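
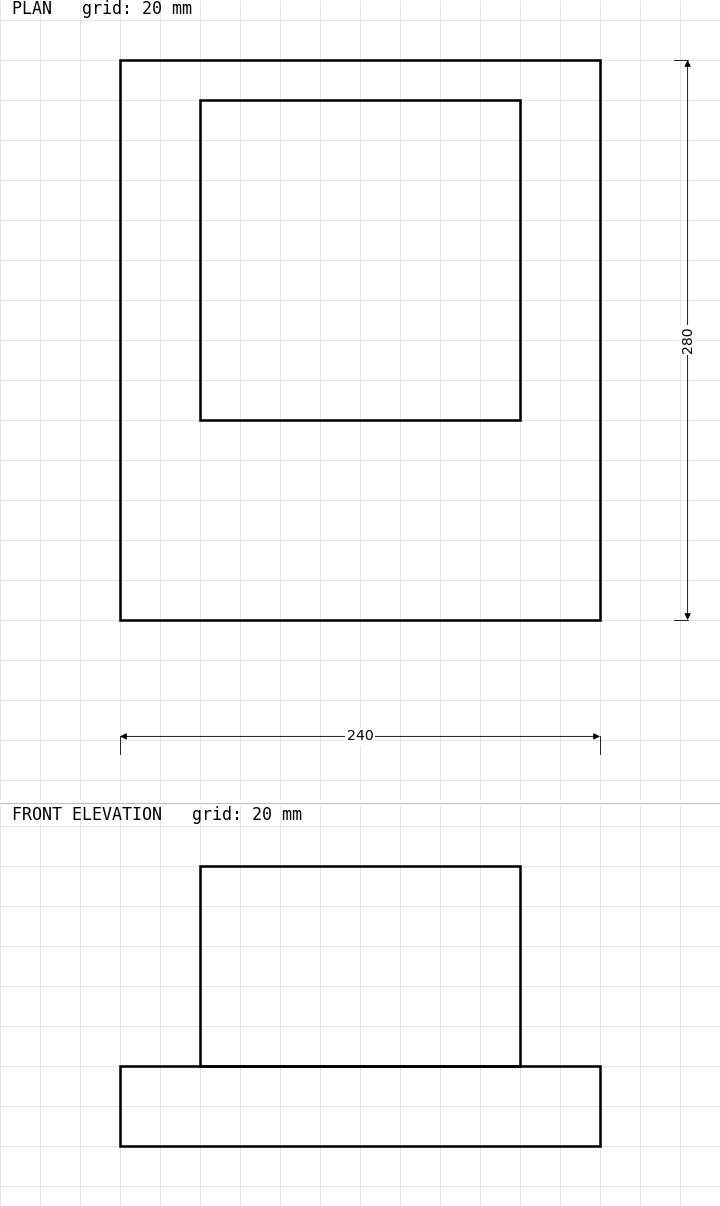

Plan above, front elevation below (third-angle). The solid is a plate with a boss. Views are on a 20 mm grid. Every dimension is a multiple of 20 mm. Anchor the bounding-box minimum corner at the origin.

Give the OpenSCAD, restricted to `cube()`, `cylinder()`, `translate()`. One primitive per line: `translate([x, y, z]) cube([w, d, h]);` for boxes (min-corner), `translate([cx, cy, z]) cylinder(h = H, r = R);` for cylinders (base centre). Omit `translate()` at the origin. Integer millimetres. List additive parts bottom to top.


cube([240, 280, 40]);
translate([40, 100, 40]) cube([160, 160, 100]);


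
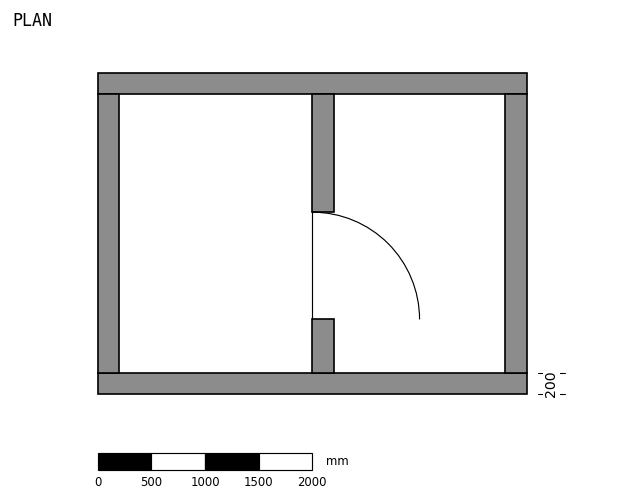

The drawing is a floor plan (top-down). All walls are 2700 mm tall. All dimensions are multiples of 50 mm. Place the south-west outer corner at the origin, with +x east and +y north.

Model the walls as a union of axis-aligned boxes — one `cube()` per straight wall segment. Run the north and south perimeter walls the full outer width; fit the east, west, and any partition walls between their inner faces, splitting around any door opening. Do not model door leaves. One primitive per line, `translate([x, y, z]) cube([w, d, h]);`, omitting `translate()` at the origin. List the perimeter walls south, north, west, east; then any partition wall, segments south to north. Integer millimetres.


cube([4000, 200, 2700]);
translate([0, 2800, 0]) cube([4000, 200, 2700]);
translate([0, 200, 0]) cube([200, 2600, 2700]);
translate([3800, 200, 0]) cube([200, 2600, 2700]);
translate([2000, 200, 0]) cube([200, 500, 2700]);
translate([2000, 1700, 0]) cube([200, 1100, 2700]);


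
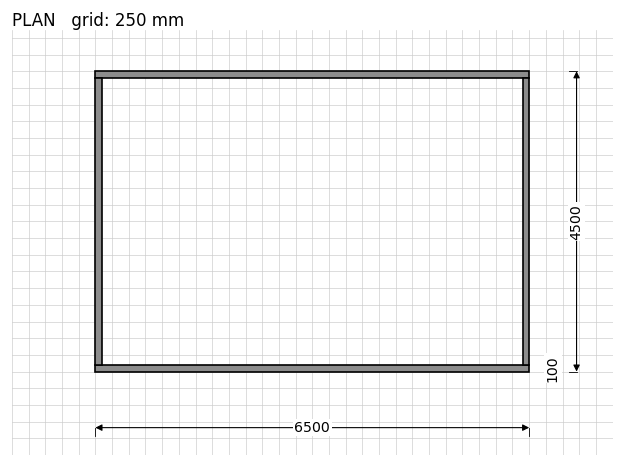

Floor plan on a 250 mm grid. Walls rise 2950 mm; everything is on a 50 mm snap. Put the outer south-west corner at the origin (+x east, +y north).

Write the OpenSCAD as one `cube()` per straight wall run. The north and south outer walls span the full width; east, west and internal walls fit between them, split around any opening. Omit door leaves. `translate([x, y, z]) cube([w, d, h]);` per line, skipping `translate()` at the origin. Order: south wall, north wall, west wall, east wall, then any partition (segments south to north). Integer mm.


cube([6500, 100, 2950]);
translate([0, 4400, 0]) cube([6500, 100, 2950]);
translate([0, 100, 0]) cube([100, 4300, 2950]);
translate([6400, 100, 0]) cube([100, 4300, 2950]);


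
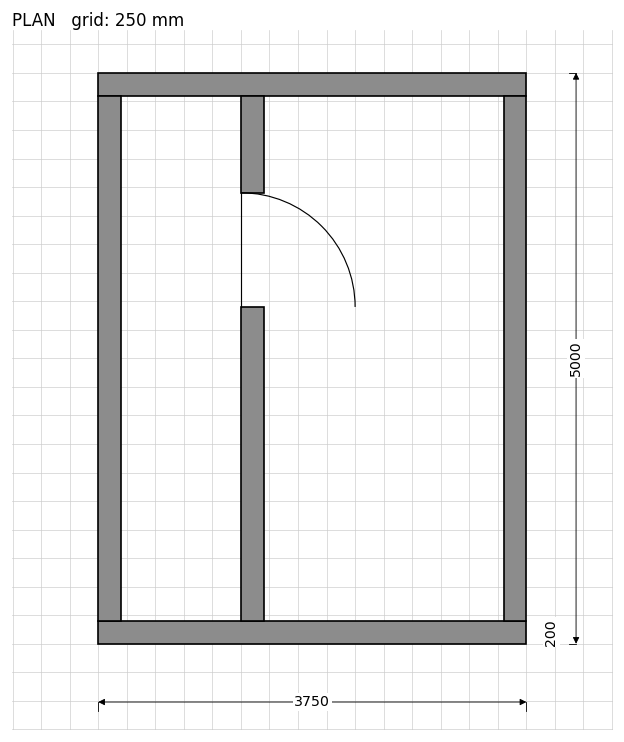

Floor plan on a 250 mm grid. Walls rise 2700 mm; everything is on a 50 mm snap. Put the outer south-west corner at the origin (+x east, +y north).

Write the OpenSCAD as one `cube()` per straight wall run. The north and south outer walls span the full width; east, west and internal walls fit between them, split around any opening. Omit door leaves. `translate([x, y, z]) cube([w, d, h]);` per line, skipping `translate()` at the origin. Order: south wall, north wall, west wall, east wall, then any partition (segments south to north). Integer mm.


cube([3750, 200, 2700]);
translate([0, 4800, 0]) cube([3750, 200, 2700]);
translate([0, 200, 0]) cube([200, 4600, 2700]);
translate([3550, 200, 0]) cube([200, 4600, 2700]);
translate([1250, 200, 0]) cube([200, 2750, 2700]);
translate([1250, 3950, 0]) cube([200, 850, 2700]);


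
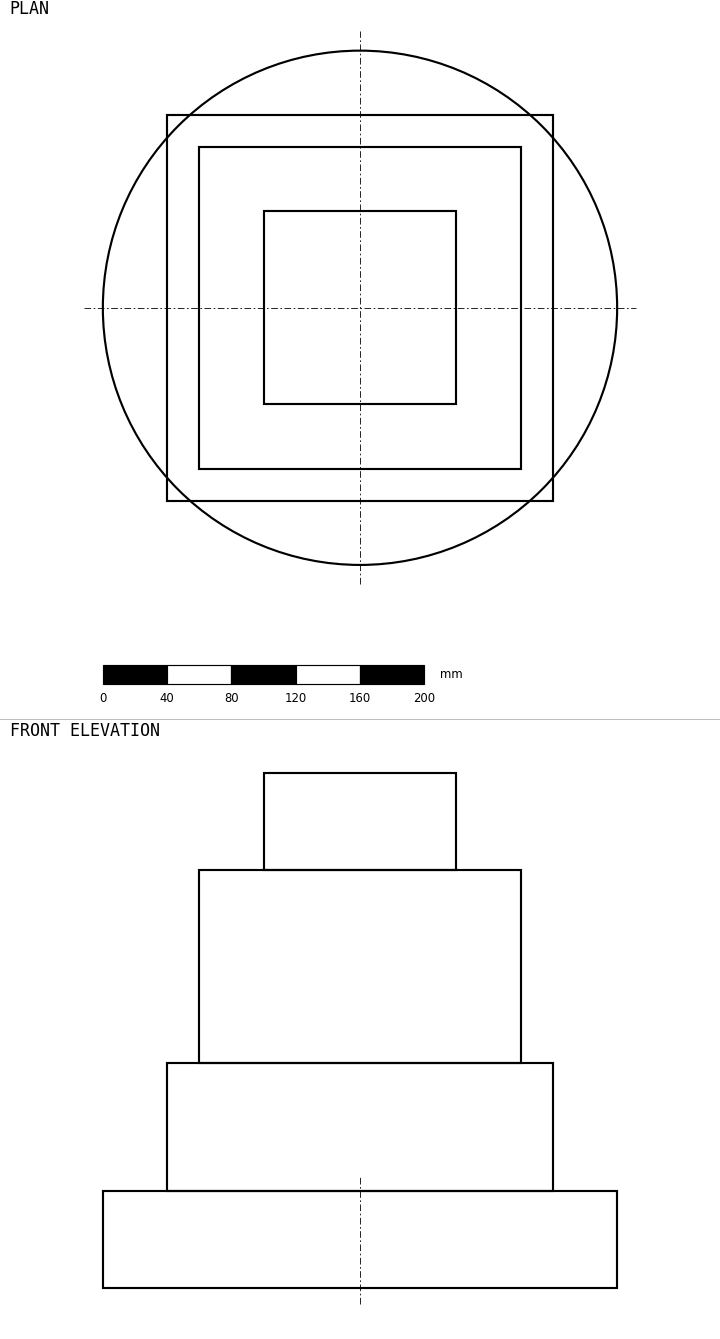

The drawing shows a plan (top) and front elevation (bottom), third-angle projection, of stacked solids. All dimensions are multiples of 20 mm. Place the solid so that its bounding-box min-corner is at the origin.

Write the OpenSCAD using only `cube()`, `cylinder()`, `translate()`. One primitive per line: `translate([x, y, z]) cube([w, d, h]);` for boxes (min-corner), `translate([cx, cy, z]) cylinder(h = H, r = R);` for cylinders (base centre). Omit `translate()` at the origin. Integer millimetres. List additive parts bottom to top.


translate([160, 160, 0]) cylinder(h = 60, r = 160);
translate([40, 40, 60]) cube([240, 240, 80]);
translate([60, 60, 140]) cube([200, 200, 120]);
translate([100, 100, 260]) cube([120, 120, 60]);


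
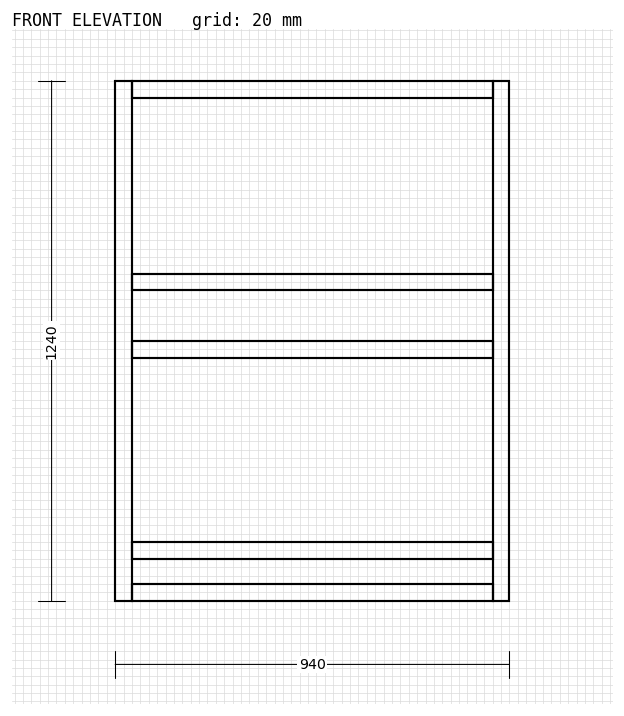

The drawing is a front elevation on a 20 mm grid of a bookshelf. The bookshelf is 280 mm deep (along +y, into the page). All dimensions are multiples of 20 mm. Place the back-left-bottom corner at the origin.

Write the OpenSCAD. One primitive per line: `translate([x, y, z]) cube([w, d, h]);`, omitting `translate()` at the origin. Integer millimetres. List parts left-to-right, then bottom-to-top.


cube([40, 280, 1240]);
translate([40, 0, 0]) cube([860, 280, 40]);
translate([40, 0, 100]) cube([860, 280, 40]);
translate([40, 0, 580]) cube([860, 280, 40]);
translate([40, 0, 740]) cube([860, 280, 40]);
translate([40, 0, 1200]) cube([860, 280, 40]);
translate([900, 0, 0]) cube([40, 280, 1240]);


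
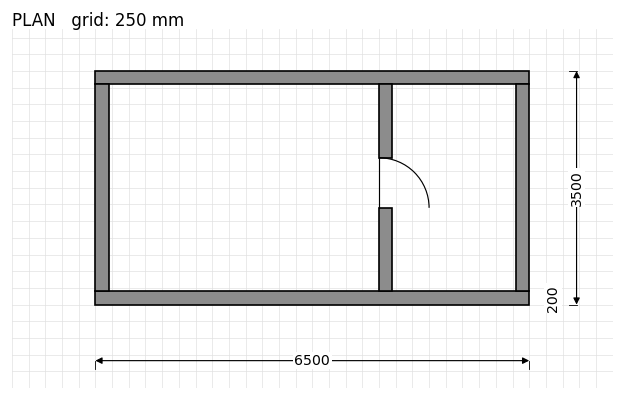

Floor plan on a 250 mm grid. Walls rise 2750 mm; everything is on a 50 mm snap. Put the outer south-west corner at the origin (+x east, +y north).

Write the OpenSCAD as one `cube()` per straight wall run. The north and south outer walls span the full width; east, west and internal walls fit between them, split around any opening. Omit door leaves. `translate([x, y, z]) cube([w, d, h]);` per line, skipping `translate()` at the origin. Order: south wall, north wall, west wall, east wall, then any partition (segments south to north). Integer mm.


cube([6500, 200, 2750]);
translate([0, 3300, 0]) cube([6500, 200, 2750]);
translate([0, 200, 0]) cube([200, 3100, 2750]);
translate([6300, 200, 0]) cube([200, 3100, 2750]);
translate([4250, 200, 0]) cube([200, 1250, 2750]);
translate([4250, 2200, 0]) cube([200, 1100, 2750]);


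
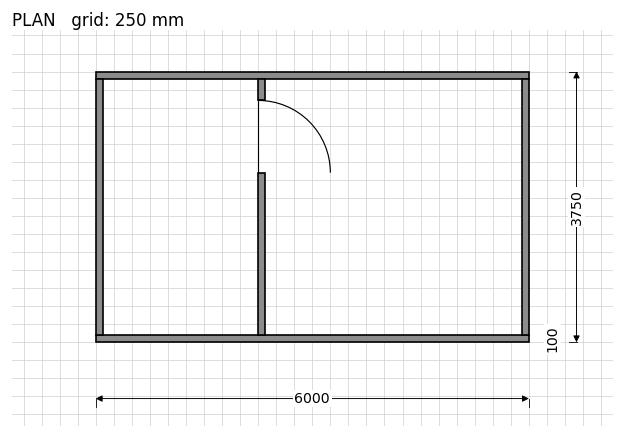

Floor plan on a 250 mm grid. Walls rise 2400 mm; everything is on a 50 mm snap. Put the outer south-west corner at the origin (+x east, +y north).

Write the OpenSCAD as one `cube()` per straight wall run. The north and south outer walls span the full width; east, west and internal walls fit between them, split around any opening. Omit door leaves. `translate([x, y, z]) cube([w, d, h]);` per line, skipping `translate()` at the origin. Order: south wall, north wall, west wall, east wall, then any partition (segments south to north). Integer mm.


cube([6000, 100, 2400]);
translate([0, 3650, 0]) cube([6000, 100, 2400]);
translate([0, 100, 0]) cube([100, 3550, 2400]);
translate([5900, 100, 0]) cube([100, 3550, 2400]);
translate([2250, 100, 0]) cube([100, 2250, 2400]);
translate([2250, 3350, 0]) cube([100, 300, 2400]);


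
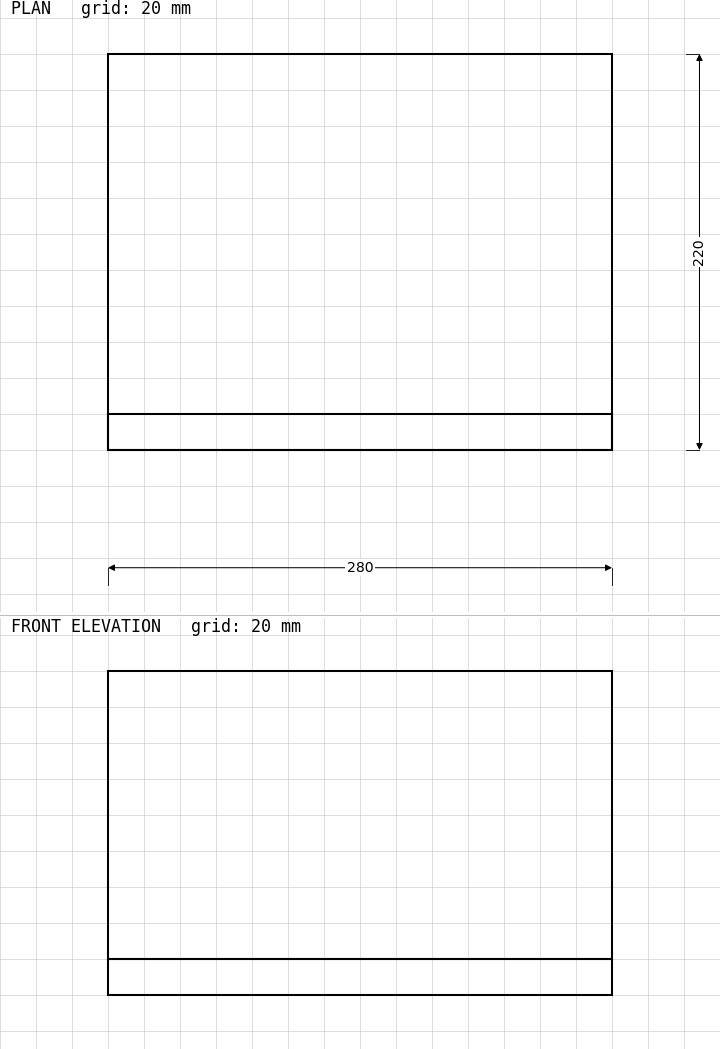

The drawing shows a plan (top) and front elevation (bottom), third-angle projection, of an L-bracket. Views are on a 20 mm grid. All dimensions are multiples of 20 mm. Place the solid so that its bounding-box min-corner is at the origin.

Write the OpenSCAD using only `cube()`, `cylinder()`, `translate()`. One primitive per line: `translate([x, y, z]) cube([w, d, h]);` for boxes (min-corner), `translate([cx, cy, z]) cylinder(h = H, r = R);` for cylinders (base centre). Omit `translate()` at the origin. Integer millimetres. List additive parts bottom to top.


cube([280, 220, 20]);
translate([0, 0, 20]) cube([280, 20, 160]);


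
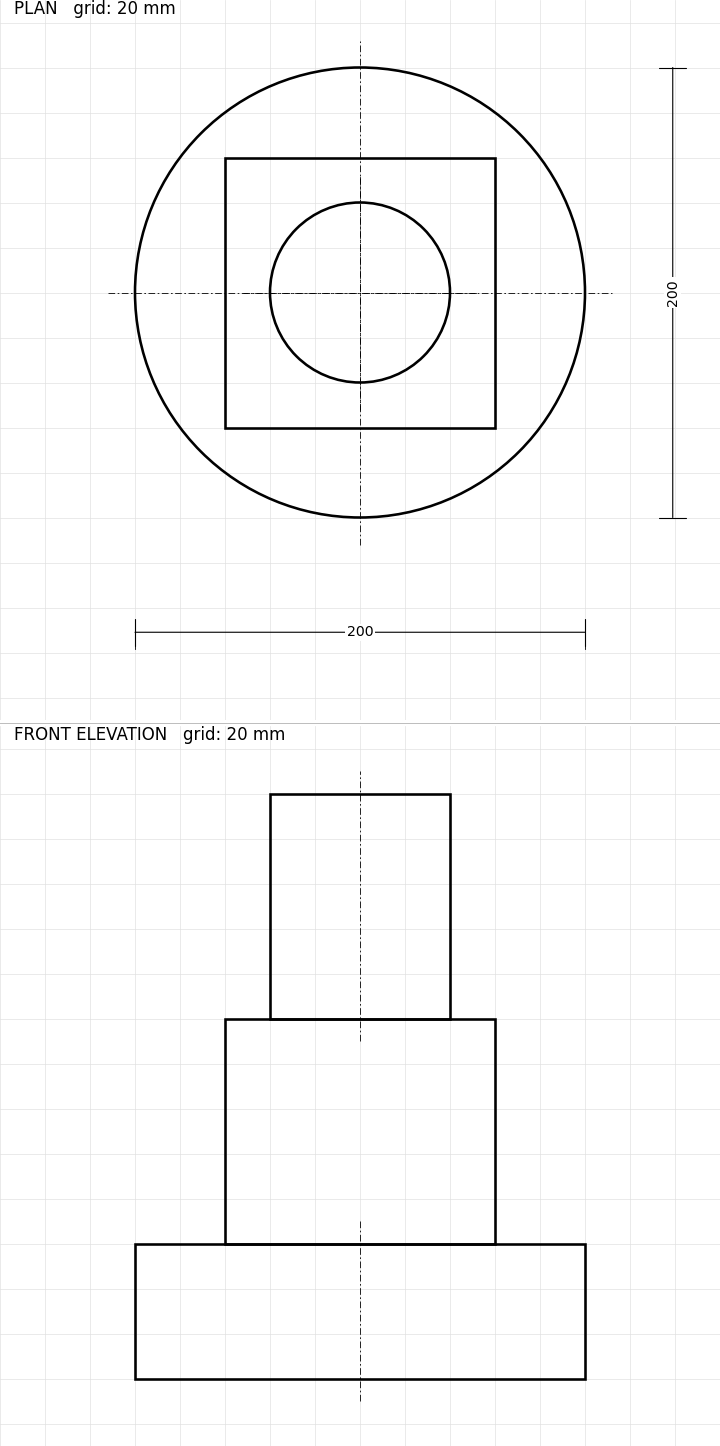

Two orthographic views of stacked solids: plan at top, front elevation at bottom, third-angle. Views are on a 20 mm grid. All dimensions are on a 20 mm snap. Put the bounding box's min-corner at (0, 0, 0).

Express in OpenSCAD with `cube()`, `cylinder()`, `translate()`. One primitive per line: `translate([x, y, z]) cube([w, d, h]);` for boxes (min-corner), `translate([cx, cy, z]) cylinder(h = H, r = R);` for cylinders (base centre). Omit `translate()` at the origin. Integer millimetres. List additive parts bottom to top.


translate([100, 100, 0]) cylinder(h = 60, r = 100);
translate([40, 40, 60]) cube([120, 120, 100]);
translate([100, 100, 160]) cylinder(h = 100, r = 40);


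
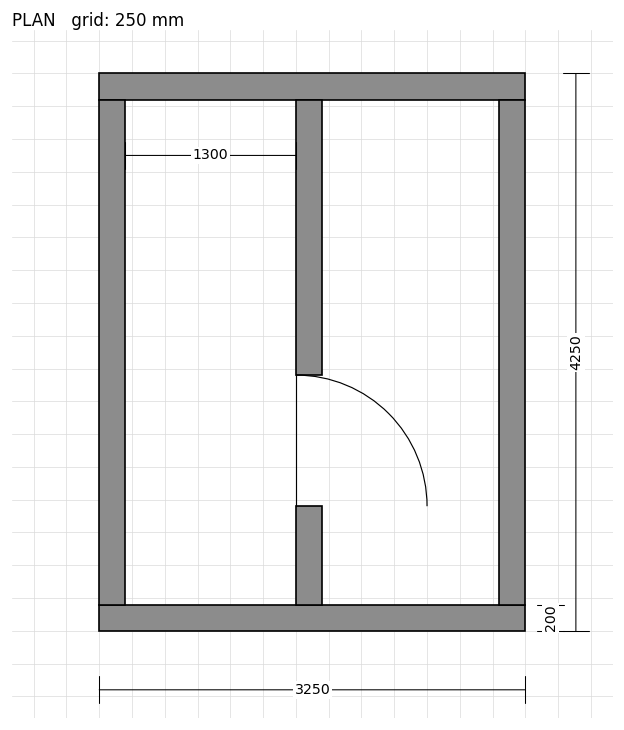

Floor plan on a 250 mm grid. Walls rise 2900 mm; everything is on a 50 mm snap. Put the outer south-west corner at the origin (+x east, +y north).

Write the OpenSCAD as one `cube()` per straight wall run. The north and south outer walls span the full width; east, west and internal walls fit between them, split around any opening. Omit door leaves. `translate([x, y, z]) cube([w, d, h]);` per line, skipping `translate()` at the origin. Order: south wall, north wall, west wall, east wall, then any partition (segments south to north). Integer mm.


cube([3250, 200, 2900]);
translate([0, 4050, 0]) cube([3250, 200, 2900]);
translate([0, 200, 0]) cube([200, 3850, 2900]);
translate([3050, 200, 0]) cube([200, 3850, 2900]);
translate([1500, 200, 0]) cube([200, 750, 2900]);
translate([1500, 1950, 0]) cube([200, 2100, 2900]);


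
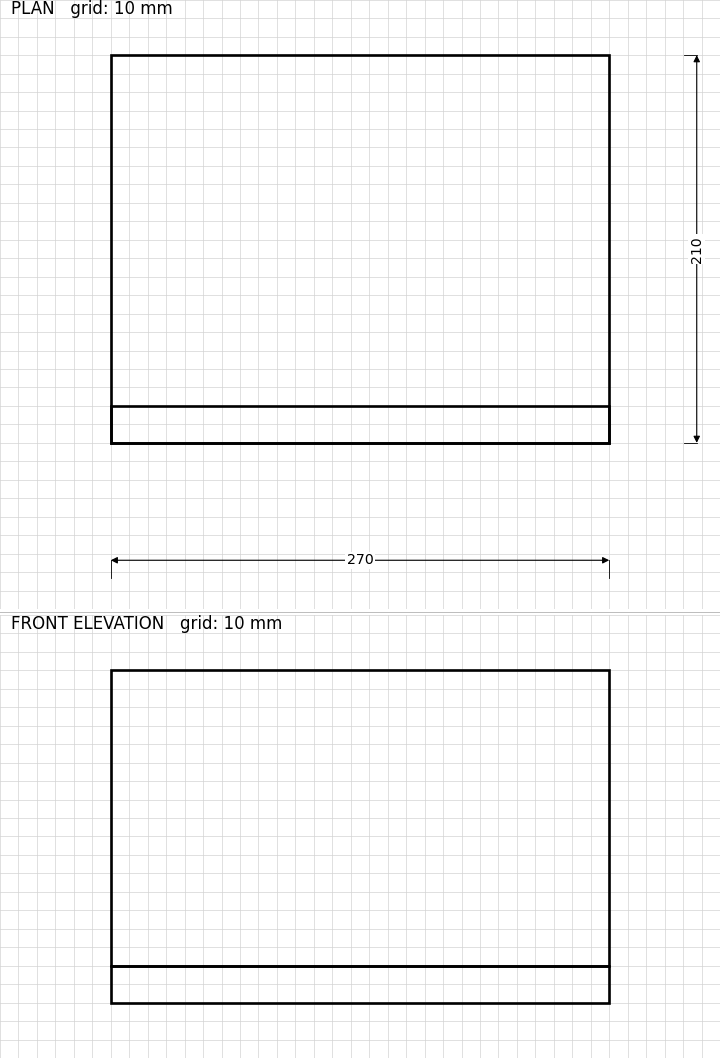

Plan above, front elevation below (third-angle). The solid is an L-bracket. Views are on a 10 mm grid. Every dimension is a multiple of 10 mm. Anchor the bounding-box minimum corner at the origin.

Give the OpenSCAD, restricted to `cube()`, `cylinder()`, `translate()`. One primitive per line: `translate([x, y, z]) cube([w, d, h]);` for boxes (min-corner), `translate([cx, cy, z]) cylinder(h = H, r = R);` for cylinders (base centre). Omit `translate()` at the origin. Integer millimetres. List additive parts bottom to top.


cube([270, 210, 20]);
translate([0, 0, 20]) cube([270, 20, 160]);


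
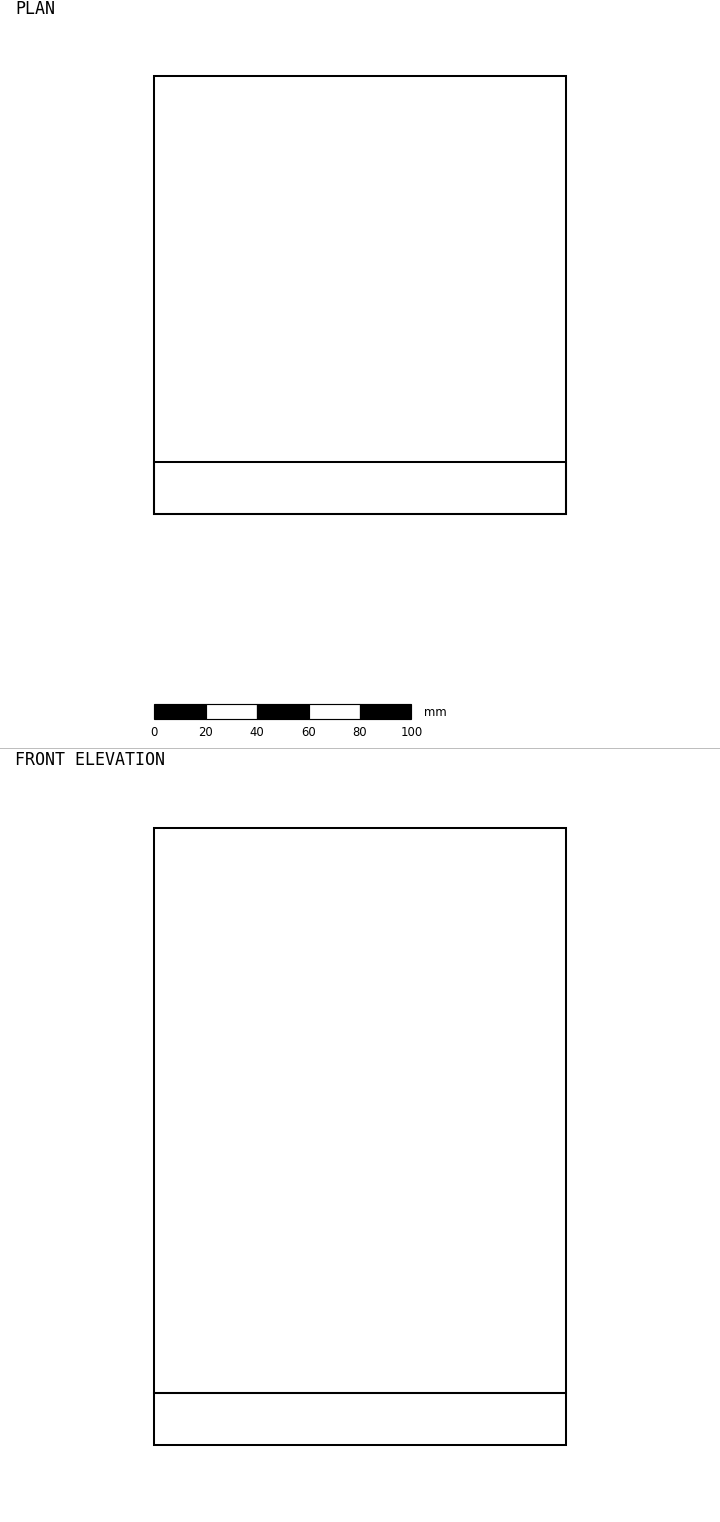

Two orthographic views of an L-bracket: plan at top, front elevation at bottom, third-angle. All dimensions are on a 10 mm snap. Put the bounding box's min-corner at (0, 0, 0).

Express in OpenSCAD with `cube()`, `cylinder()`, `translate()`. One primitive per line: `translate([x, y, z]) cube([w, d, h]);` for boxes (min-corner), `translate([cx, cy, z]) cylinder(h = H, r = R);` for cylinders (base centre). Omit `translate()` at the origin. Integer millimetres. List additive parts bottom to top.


cube([160, 170, 20]);
translate([0, 0, 20]) cube([160, 20, 220]);


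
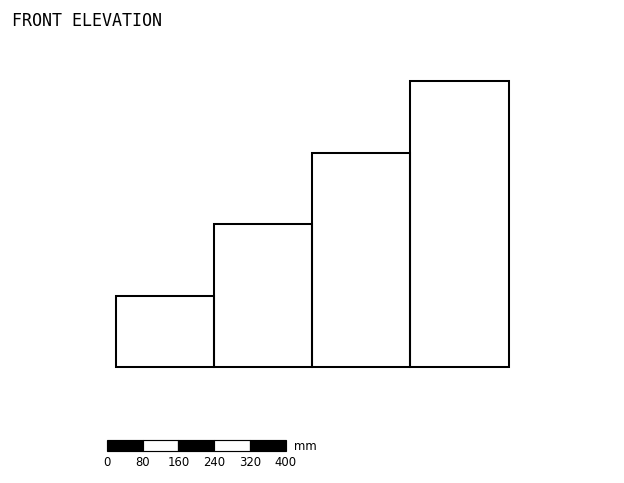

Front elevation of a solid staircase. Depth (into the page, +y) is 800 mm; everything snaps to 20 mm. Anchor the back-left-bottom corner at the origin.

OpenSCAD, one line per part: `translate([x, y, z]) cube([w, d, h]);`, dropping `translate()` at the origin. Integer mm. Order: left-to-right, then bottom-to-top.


cube([220, 800, 160]);
translate([220, 0, 0]) cube([220, 800, 320]);
translate([440, 0, 0]) cube([220, 800, 480]);
translate([660, 0, 0]) cube([220, 800, 640]);


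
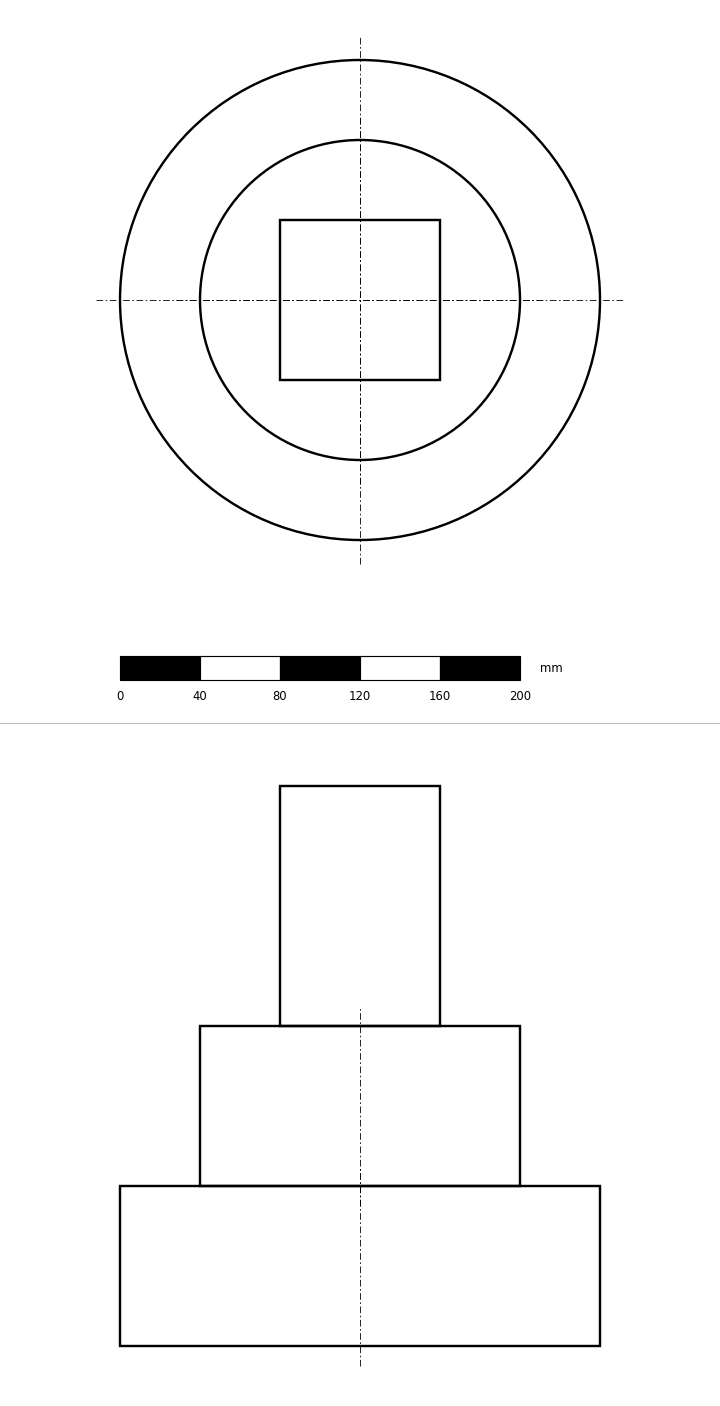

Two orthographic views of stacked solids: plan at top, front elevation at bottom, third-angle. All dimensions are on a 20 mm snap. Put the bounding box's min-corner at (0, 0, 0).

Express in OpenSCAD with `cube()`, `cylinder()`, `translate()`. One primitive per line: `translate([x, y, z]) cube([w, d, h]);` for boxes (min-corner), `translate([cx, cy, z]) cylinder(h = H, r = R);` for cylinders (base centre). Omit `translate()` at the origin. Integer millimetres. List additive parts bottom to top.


translate([120, 120, 0]) cylinder(h = 80, r = 120);
translate([120, 120, 80]) cylinder(h = 80, r = 80);
translate([80, 80, 160]) cube([80, 80, 120]);


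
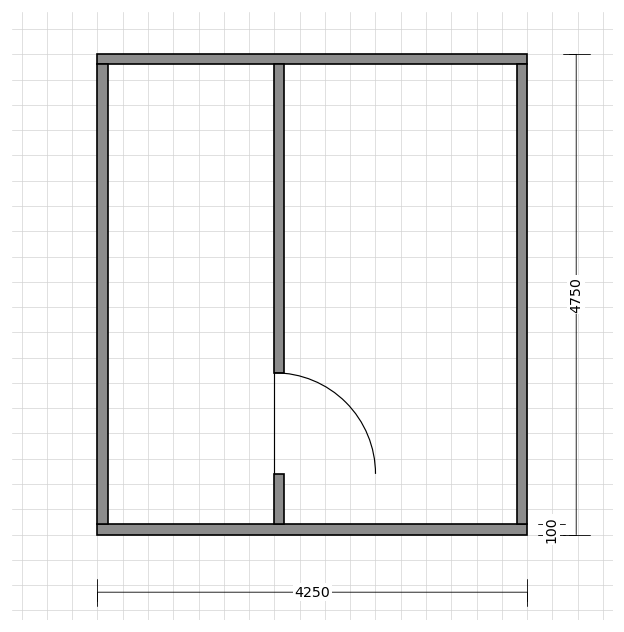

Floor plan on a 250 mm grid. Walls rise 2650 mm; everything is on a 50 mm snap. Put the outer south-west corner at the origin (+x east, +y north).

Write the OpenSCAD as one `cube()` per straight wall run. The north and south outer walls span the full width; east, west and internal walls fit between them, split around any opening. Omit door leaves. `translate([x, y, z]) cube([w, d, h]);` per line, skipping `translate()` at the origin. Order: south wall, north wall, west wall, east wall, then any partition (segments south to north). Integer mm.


cube([4250, 100, 2650]);
translate([0, 4650, 0]) cube([4250, 100, 2650]);
translate([0, 100, 0]) cube([100, 4550, 2650]);
translate([4150, 100, 0]) cube([100, 4550, 2650]);
translate([1750, 100, 0]) cube([100, 500, 2650]);
translate([1750, 1600, 0]) cube([100, 3050, 2650]);


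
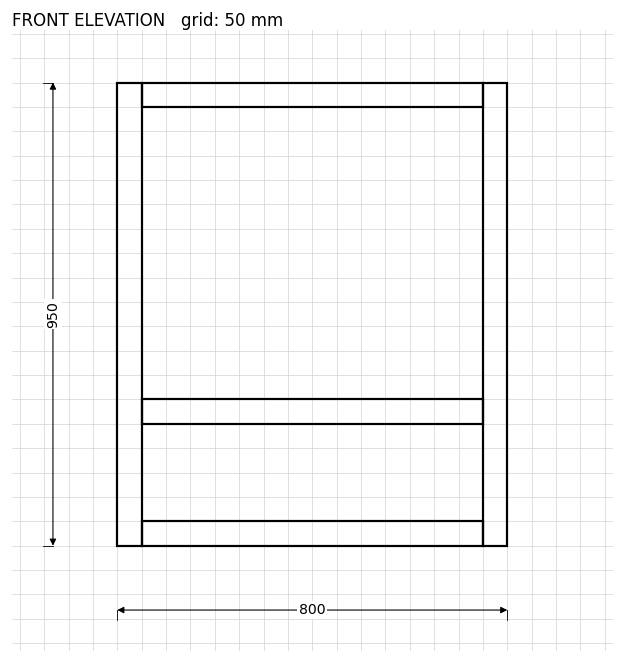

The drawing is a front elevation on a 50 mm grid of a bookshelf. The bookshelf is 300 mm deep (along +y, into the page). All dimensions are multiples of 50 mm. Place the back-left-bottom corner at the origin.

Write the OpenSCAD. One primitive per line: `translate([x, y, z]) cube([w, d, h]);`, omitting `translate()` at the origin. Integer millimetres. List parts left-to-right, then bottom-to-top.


cube([50, 300, 950]);
translate([50, 0, 0]) cube([700, 300, 50]);
translate([50, 0, 250]) cube([700, 300, 50]);
translate([50, 0, 900]) cube([700, 300, 50]);
translate([750, 0, 0]) cube([50, 300, 950]);


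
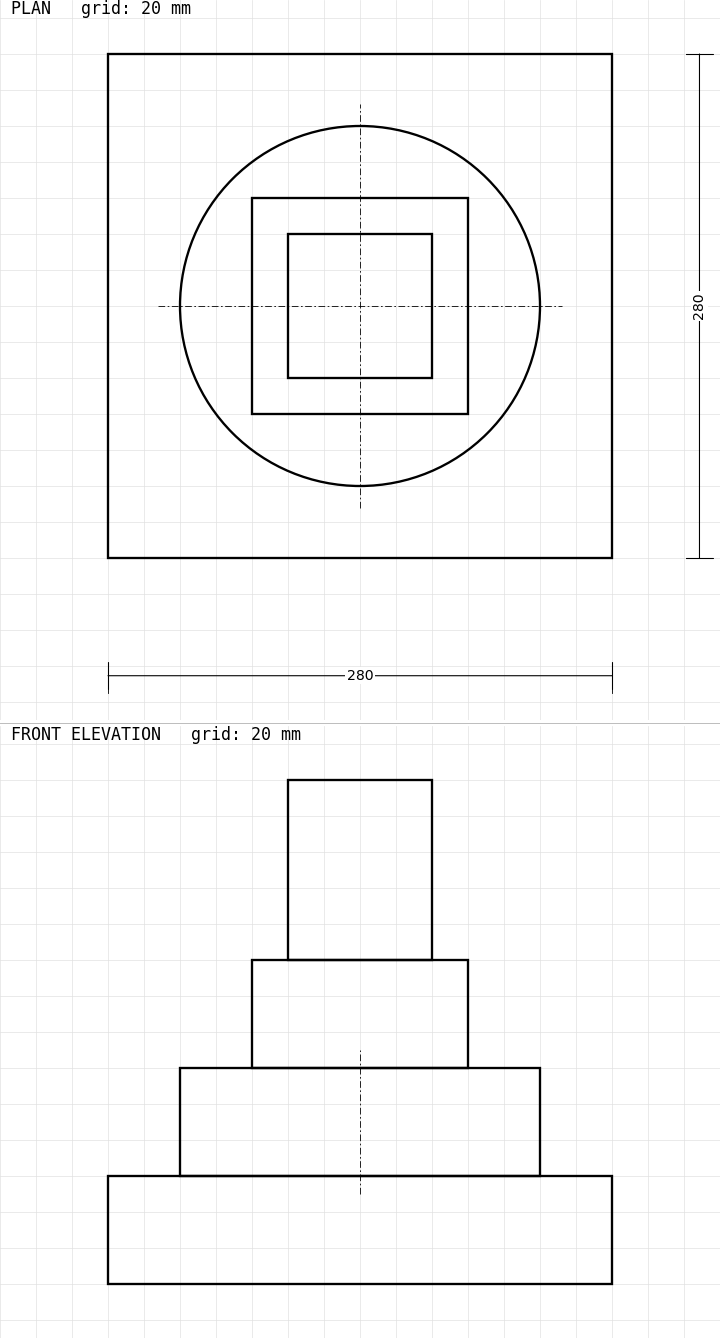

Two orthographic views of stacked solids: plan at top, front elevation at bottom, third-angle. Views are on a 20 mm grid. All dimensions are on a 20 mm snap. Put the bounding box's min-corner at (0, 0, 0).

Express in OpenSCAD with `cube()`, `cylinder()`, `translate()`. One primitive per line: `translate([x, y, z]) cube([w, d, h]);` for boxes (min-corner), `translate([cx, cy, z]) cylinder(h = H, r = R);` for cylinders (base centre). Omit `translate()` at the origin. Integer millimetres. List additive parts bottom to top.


cube([280, 280, 60]);
translate([140, 140, 60]) cylinder(h = 60, r = 100);
translate([80, 80, 120]) cube([120, 120, 60]);
translate([100, 100, 180]) cube([80, 80, 100]);


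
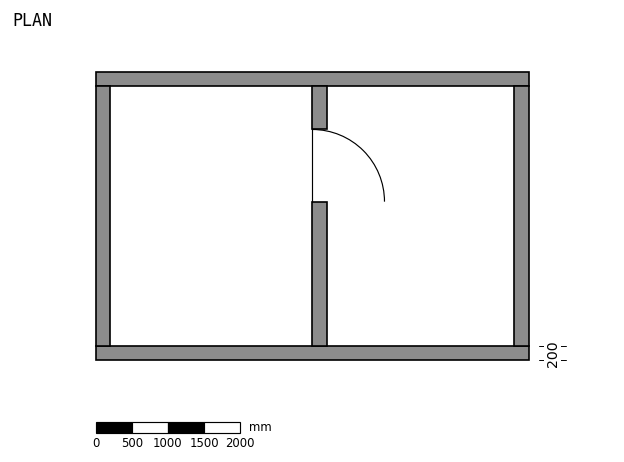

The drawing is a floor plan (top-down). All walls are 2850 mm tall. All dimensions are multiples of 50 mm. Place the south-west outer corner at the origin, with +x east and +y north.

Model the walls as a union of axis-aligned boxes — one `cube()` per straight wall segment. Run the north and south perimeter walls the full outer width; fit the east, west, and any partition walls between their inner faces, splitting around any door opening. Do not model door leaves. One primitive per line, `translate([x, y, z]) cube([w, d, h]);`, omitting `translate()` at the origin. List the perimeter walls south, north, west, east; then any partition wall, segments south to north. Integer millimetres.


cube([6000, 200, 2850]);
translate([0, 3800, 0]) cube([6000, 200, 2850]);
translate([0, 200, 0]) cube([200, 3600, 2850]);
translate([5800, 200, 0]) cube([200, 3600, 2850]);
translate([3000, 200, 0]) cube([200, 2000, 2850]);
translate([3000, 3200, 0]) cube([200, 600, 2850]);


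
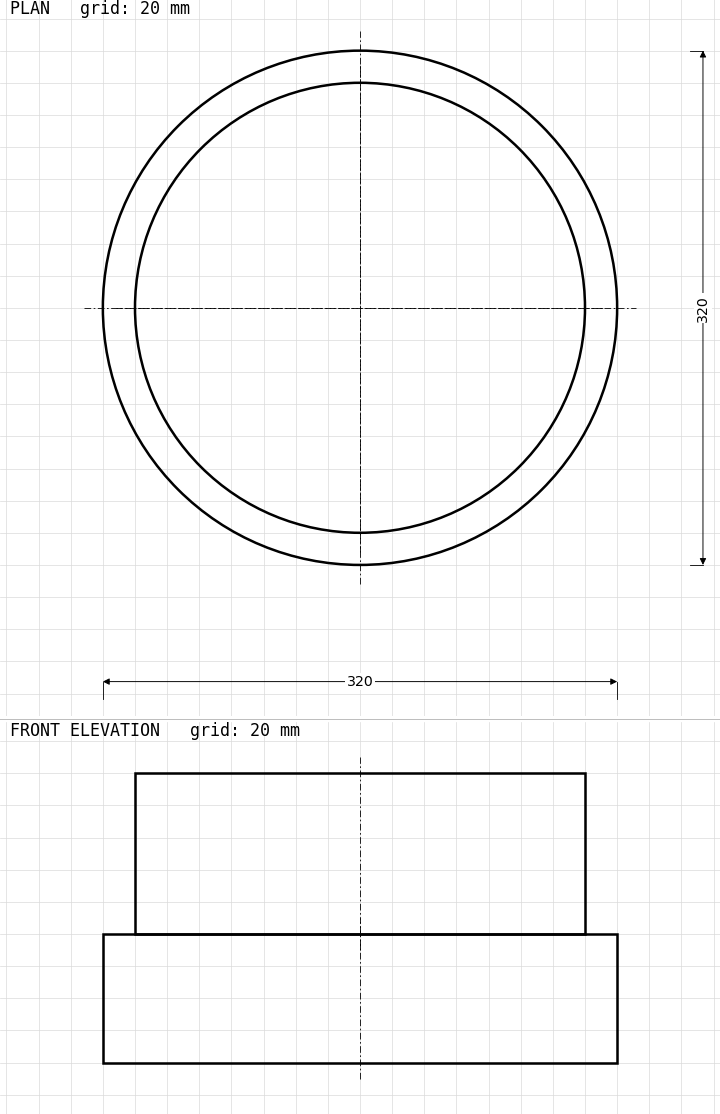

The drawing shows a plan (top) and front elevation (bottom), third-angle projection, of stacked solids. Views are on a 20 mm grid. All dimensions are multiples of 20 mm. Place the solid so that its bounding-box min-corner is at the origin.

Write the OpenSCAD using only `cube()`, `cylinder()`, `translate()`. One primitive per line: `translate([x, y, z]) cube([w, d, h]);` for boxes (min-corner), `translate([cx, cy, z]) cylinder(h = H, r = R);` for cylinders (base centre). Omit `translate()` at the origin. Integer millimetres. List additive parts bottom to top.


translate([160, 160, 0]) cylinder(h = 80, r = 160);
translate([160, 160, 80]) cylinder(h = 100, r = 140);


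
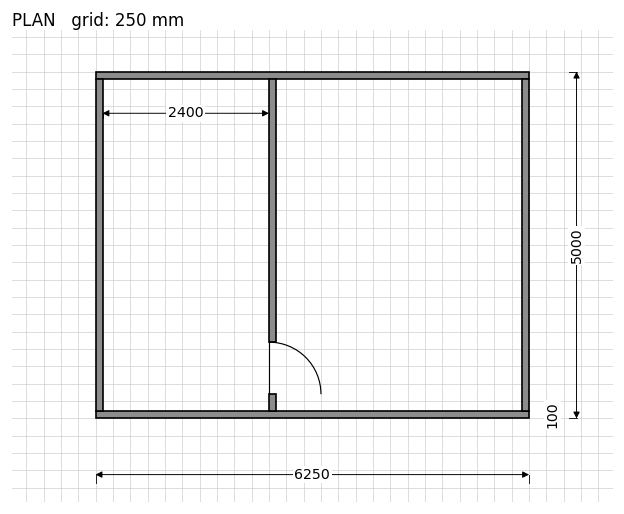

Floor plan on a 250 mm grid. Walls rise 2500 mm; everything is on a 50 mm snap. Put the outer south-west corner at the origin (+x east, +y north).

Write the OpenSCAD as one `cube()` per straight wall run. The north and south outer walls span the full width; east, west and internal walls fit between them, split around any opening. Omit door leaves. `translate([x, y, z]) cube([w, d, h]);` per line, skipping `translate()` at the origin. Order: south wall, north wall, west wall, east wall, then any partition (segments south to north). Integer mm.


cube([6250, 100, 2500]);
translate([0, 4900, 0]) cube([6250, 100, 2500]);
translate([0, 100, 0]) cube([100, 4800, 2500]);
translate([6150, 100, 0]) cube([100, 4800, 2500]);
translate([2500, 100, 0]) cube([100, 250, 2500]);
translate([2500, 1100, 0]) cube([100, 3800, 2500]);


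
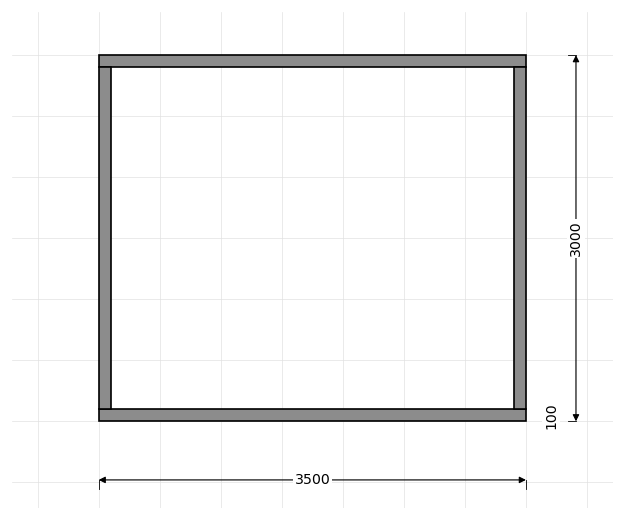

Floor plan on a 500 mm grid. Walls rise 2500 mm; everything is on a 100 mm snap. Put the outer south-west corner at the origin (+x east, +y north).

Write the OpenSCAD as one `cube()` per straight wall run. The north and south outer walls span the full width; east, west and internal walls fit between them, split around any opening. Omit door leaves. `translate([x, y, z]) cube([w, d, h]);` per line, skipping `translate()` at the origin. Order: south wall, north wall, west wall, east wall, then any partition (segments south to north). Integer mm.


cube([3500, 100, 2500]);
translate([0, 2900, 0]) cube([3500, 100, 2500]);
translate([0, 100, 0]) cube([100, 2800, 2500]);
translate([3400, 100, 0]) cube([100, 2800, 2500]);


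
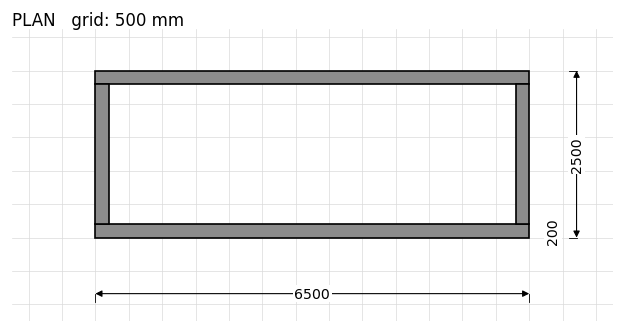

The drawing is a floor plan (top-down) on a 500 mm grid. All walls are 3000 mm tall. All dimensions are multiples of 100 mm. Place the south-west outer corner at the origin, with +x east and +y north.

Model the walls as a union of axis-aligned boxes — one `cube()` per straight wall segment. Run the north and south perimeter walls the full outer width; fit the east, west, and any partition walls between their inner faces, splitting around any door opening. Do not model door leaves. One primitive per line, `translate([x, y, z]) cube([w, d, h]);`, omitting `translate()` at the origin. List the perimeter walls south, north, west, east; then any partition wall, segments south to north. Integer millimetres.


cube([6500, 200, 3000]);
translate([0, 2300, 0]) cube([6500, 200, 3000]);
translate([0, 200, 0]) cube([200, 2100, 3000]);
translate([6300, 200, 0]) cube([200, 2100, 3000]);


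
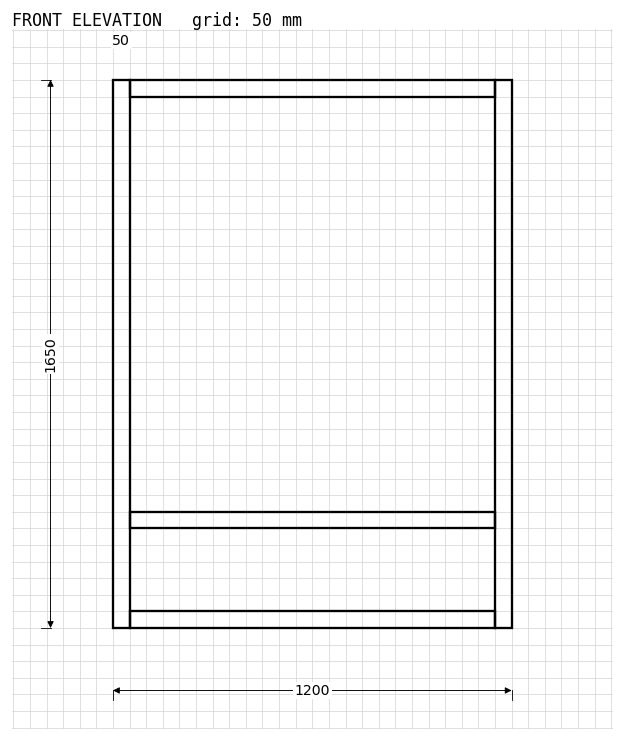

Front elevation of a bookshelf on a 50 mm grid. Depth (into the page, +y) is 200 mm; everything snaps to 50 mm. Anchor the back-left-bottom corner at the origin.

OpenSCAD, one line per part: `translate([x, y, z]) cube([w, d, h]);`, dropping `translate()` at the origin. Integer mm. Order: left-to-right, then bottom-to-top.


cube([50, 200, 1650]);
translate([50, 0, 0]) cube([1100, 200, 50]);
translate([50, 0, 300]) cube([1100, 200, 50]);
translate([50, 0, 1600]) cube([1100, 200, 50]);
translate([1150, 0, 0]) cube([50, 200, 1650]);


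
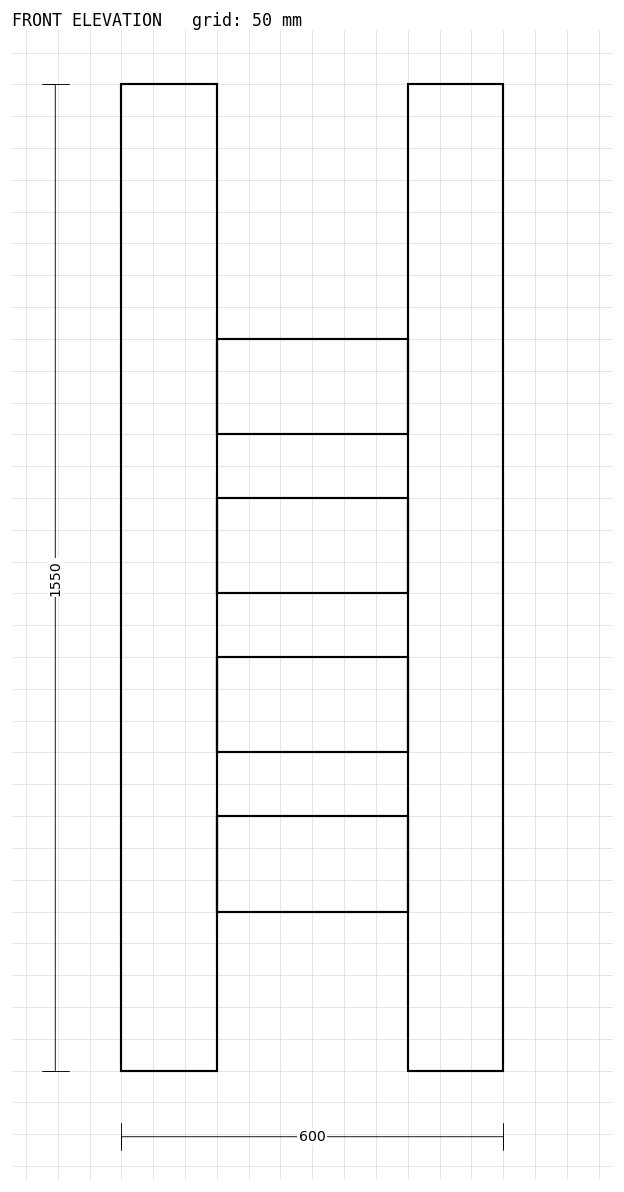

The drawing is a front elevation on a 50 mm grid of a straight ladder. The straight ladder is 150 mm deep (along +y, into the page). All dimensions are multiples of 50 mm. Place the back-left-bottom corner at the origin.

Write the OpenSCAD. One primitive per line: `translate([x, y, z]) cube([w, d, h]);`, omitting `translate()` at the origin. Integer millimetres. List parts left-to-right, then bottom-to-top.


cube([150, 150, 1550]);
translate([150, 0, 250]) cube([300, 150, 150]);
translate([150, 0, 500]) cube([300, 150, 150]);
translate([150, 0, 750]) cube([300, 150, 150]);
translate([150, 0, 1000]) cube([300, 150, 150]);
translate([450, 0, 0]) cube([150, 150, 1550]);


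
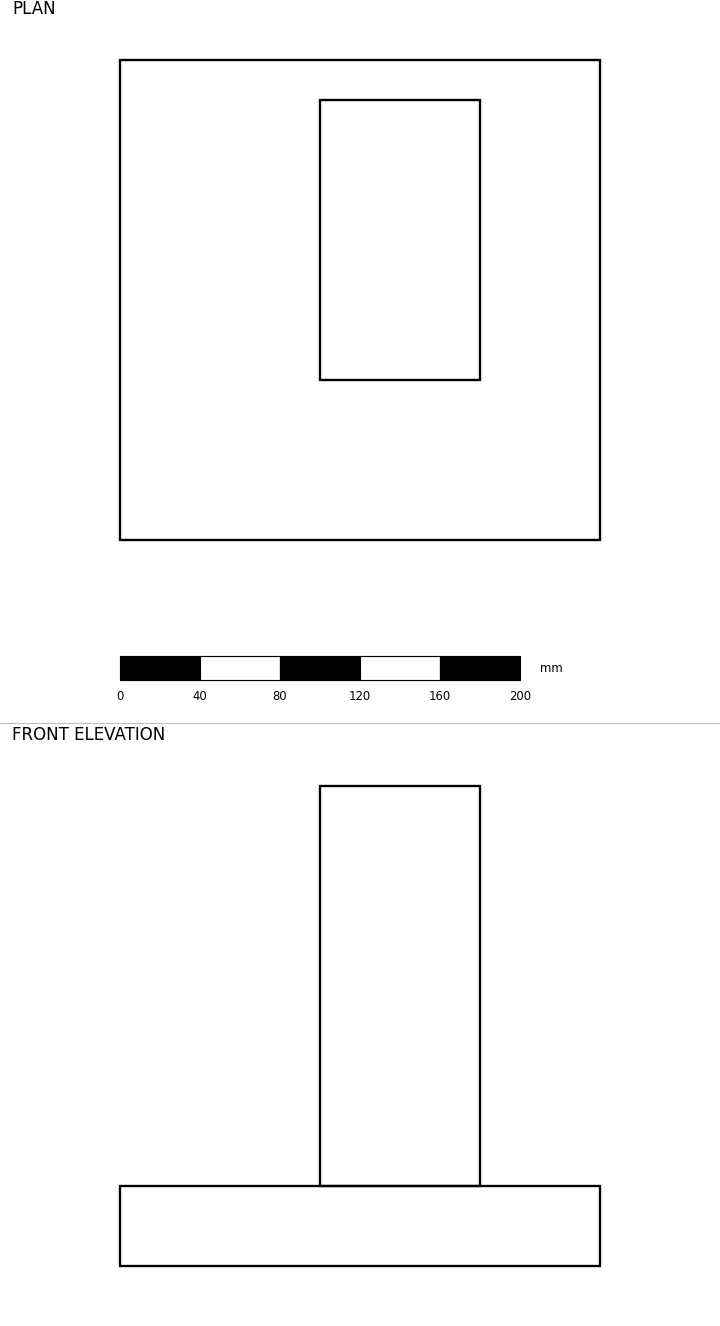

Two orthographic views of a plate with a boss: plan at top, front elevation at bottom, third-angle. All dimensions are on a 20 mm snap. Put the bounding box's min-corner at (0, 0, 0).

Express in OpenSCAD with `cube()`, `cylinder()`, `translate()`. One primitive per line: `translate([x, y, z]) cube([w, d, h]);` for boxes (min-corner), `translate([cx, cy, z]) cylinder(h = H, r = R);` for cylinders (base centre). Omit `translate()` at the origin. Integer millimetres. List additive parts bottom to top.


cube([240, 240, 40]);
translate([100, 80, 40]) cube([80, 140, 200]);


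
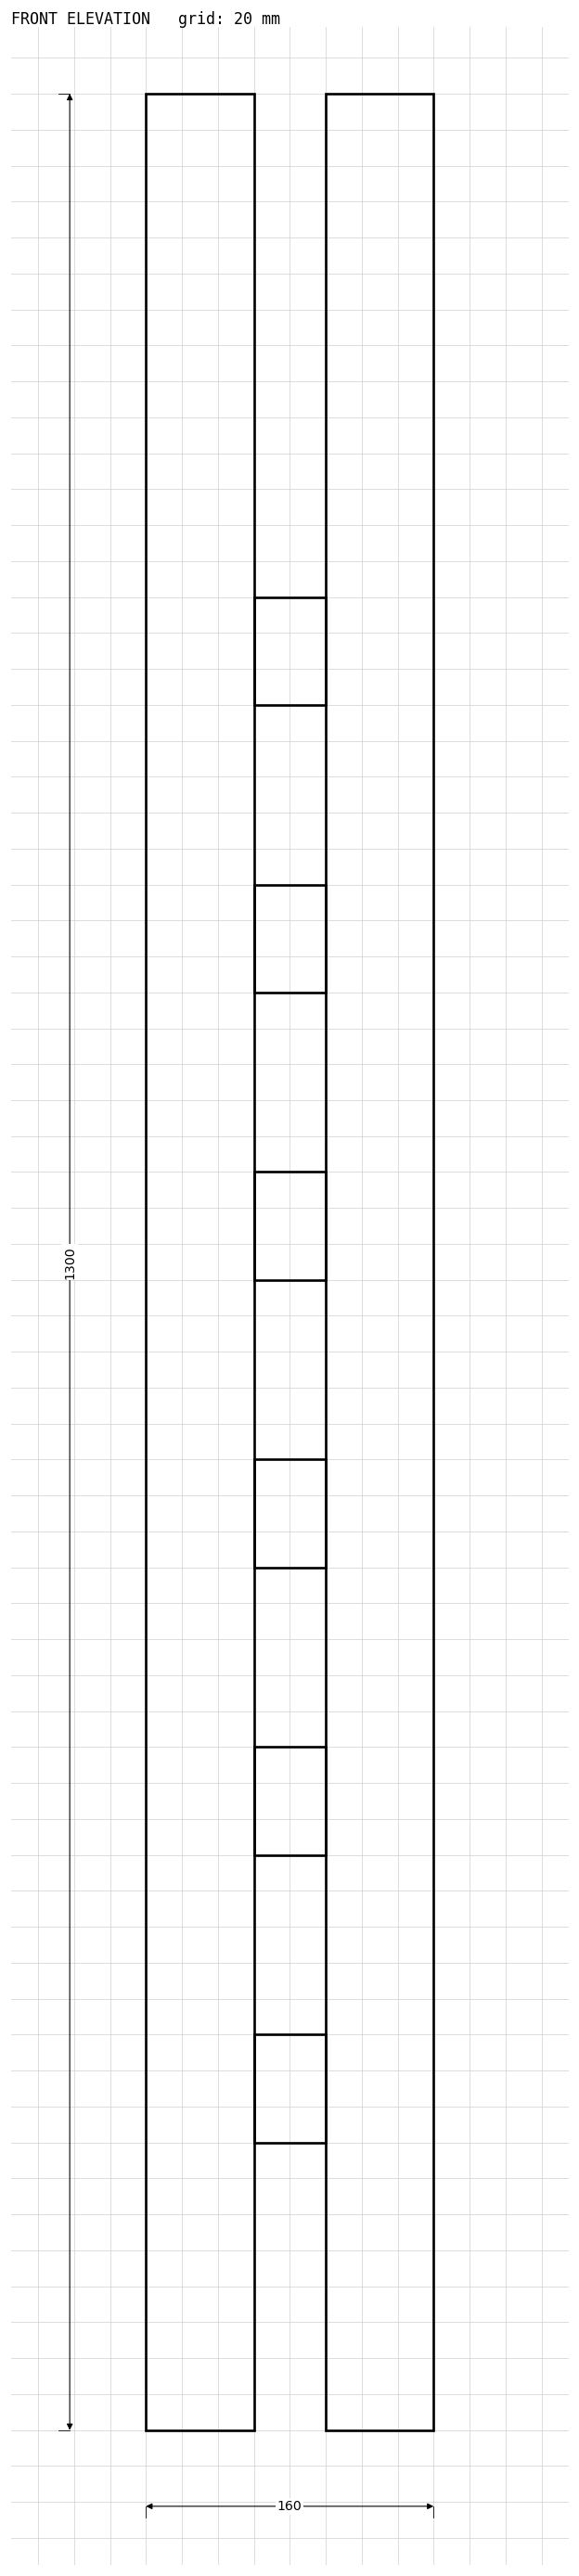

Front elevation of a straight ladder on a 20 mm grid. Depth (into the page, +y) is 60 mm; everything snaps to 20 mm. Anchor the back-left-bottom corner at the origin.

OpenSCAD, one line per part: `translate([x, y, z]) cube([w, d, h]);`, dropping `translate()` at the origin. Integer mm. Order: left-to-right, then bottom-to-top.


cube([60, 60, 1300]);
translate([60, 0, 160]) cube([40, 60, 60]);
translate([60, 0, 320]) cube([40, 60, 60]);
translate([60, 0, 480]) cube([40, 60, 60]);
translate([60, 0, 640]) cube([40, 60, 60]);
translate([60, 0, 800]) cube([40, 60, 60]);
translate([60, 0, 960]) cube([40, 60, 60]);
translate([100, 0, 0]) cube([60, 60, 1300]);


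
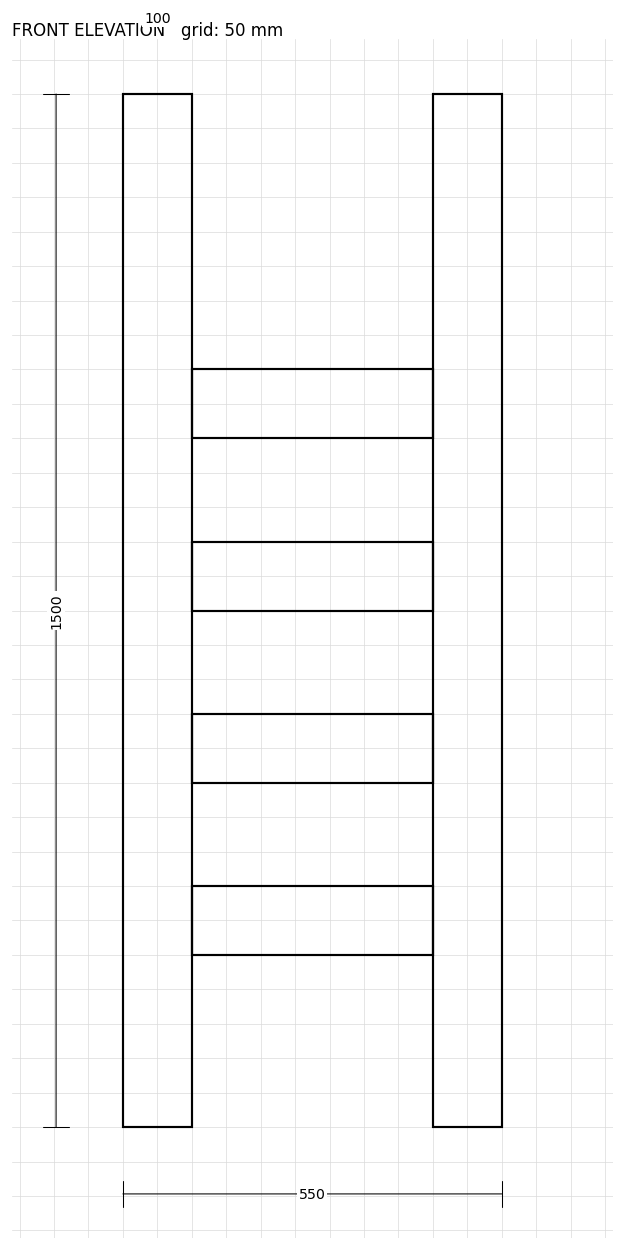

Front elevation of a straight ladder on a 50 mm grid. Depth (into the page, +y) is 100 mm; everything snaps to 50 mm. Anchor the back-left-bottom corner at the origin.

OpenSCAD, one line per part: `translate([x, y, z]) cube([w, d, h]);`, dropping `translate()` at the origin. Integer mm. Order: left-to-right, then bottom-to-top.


cube([100, 100, 1500]);
translate([100, 0, 250]) cube([350, 100, 100]);
translate([100, 0, 500]) cube([350, 100, 100]);
translate([100, 0, 750]) cube([350, 100, 100]);
translate([100, 0, 1000]) cube([350, 100, 100]);
translate([450, 0, 0]) cube([100, 100, 1500]);


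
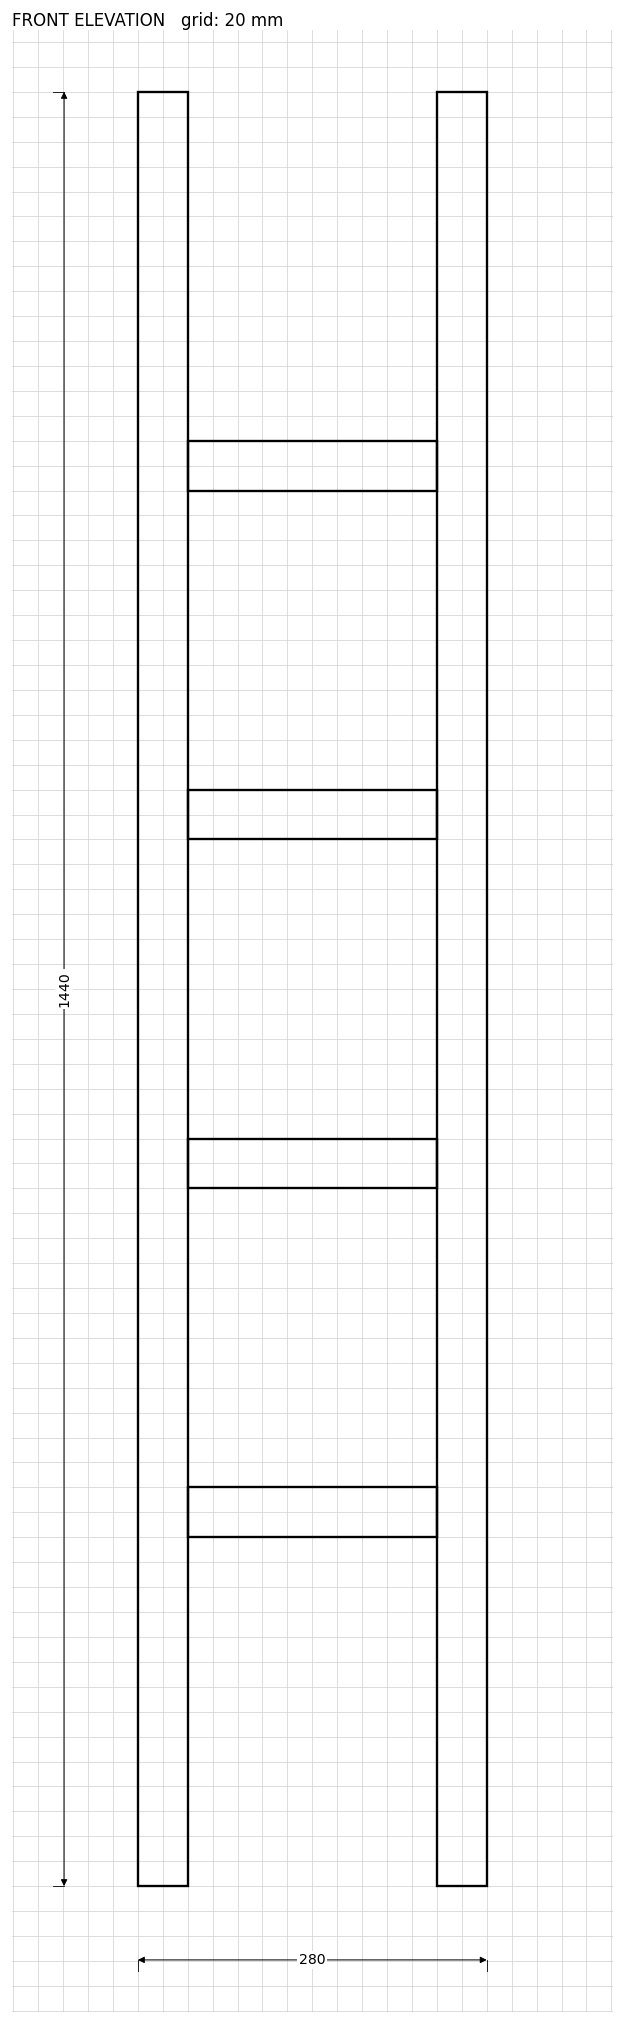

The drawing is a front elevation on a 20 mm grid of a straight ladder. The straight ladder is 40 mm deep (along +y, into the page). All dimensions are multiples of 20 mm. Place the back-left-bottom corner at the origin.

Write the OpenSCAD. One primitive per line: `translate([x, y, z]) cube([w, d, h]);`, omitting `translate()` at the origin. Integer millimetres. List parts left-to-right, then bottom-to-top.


cube([40, 40, 1440]);
translate([40, 0, 280]) cube([200, 40, 40]);
translate([40, 0, 560]) cube([200, 40, 40]);
translate([40, 0, 840]) cube([200, 40, 40]);
translate([40, 0, 1120]) cube([200, 40, 40]);
translate([240, 0, 0]) cube([40, 40, 1440]);


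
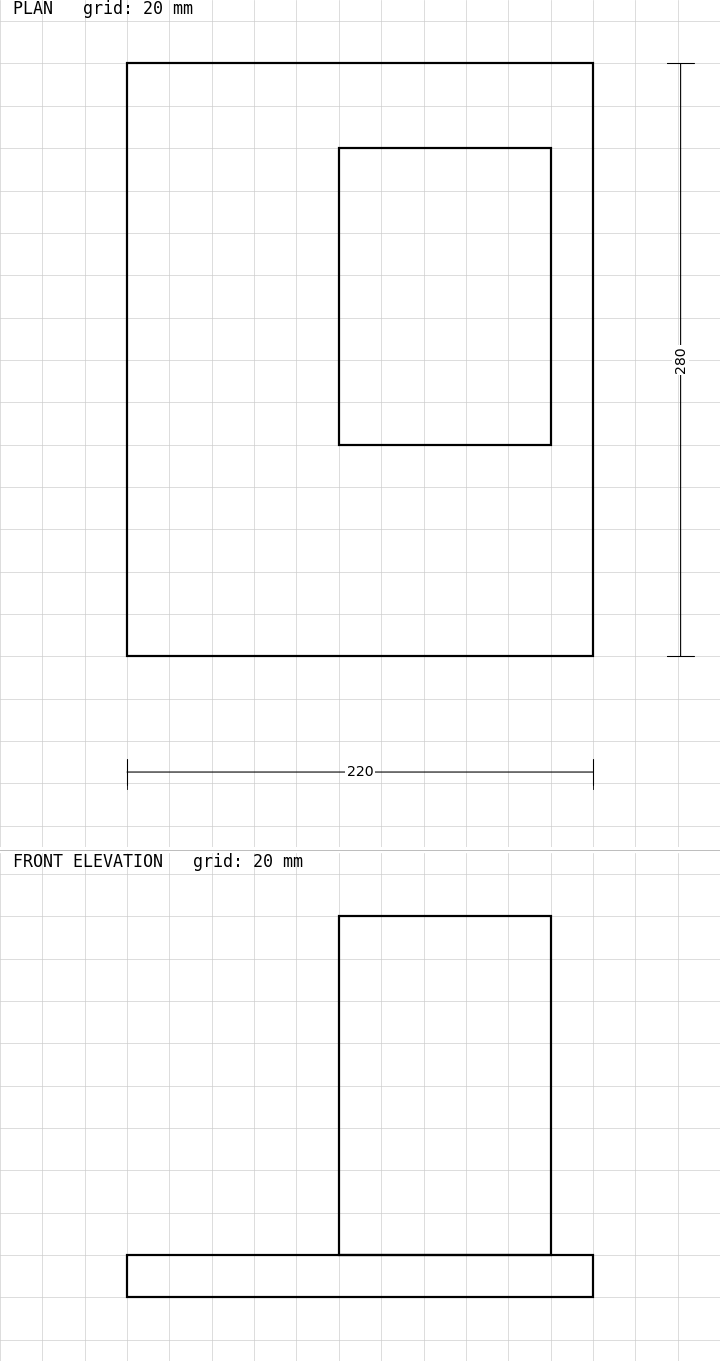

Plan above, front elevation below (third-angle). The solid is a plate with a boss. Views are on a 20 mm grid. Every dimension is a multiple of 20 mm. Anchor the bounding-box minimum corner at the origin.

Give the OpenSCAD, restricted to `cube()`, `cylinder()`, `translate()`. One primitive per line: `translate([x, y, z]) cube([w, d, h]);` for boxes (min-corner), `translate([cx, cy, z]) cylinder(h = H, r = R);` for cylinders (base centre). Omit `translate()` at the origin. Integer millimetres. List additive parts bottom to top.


cube([220, 280, 20]);
translate([100, 100, 20]) cube([100, 140, 160]);


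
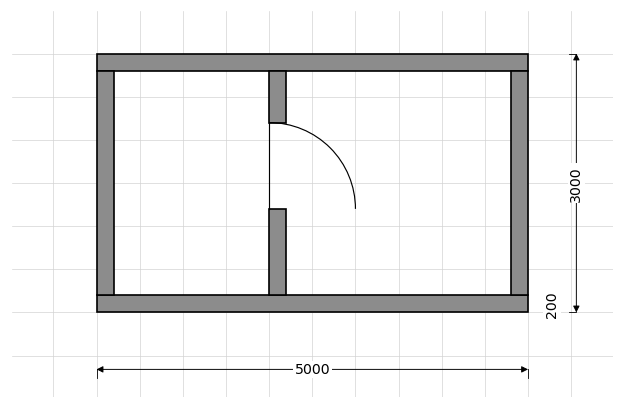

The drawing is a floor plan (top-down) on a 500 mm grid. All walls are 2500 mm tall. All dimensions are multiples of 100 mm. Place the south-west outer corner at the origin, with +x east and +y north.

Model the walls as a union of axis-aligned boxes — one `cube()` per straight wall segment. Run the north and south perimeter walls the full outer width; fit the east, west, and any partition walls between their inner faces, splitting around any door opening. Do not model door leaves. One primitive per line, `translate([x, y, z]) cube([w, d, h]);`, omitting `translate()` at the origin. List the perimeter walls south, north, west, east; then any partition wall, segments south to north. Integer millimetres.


cube([5000, 200, 2500]);
translate([0, 2800, 0]) cube([5000, 200, 2500]);
translate([0, 200, 0]) cube([200, 2600, 2500]);
translate([4800, 200, 0]) cube([200, 2600, 2500]);
translate([2000, 200, 0]) cube([200, 1000, 2500]);
translate([2000, 2200, 0]) cube([200, 600, 2500]);


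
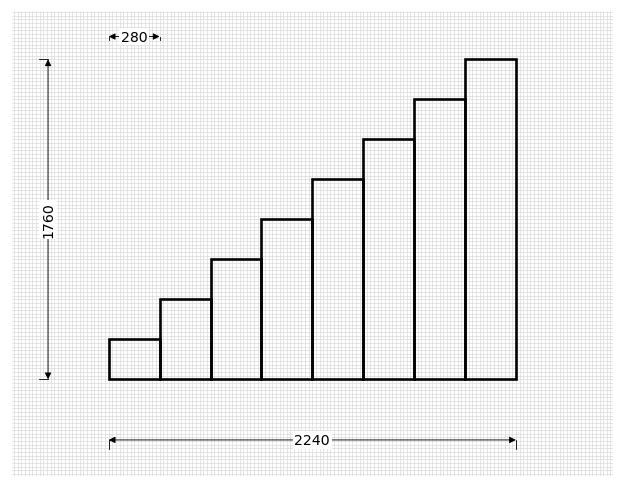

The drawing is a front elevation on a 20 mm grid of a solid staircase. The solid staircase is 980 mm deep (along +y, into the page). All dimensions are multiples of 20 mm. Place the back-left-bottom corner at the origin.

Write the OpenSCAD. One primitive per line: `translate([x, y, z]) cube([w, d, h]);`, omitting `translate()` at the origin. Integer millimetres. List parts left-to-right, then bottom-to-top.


cube([280, 980, 220]);
translate([280, 0, 0]) cube([280, 980, 440]);
translate([560, 0, 0]) cube([280, 980, 660]);
translate([840, 0, 0]) cube([280, 980, 880]);
translate([1120, 0, 0]) cube([280, 980, 1100]);
translate([1400, 0, 0]) cube([280, 980, 1320]);
translate([1680, 0, 0]) cube([280, 980, 1540]);
translate([1960, 0, 0]) cube([280, 980, 1760]);


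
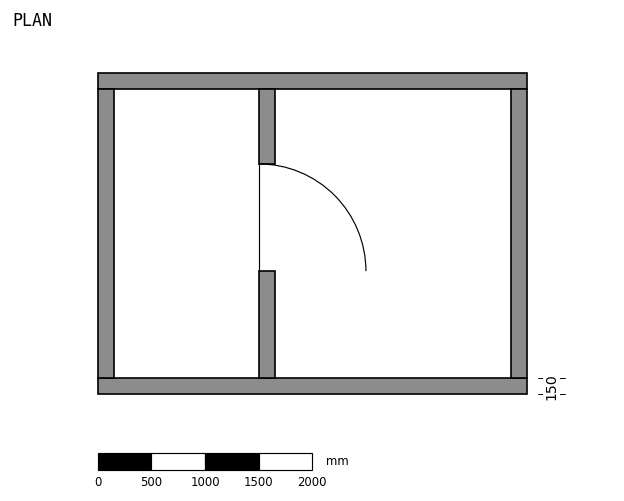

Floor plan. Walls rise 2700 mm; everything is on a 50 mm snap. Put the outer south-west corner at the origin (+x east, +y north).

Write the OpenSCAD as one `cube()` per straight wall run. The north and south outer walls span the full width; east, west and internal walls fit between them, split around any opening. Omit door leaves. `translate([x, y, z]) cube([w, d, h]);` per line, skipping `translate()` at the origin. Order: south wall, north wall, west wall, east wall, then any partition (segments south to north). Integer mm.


cube([4000, 150, 2700]);
translate([0, 2850, 0]) cube([4000, 150, 2700]);
translate([0, 150, 0]) cube([150, 2700, 2700]);
translate([3850, 150, 0]) cube([150, 2700, 2700]);
translate([1500, 150, 0]) cube([150, 1000, 2700]);
translate([1500, 2150, 0]) cube([150, 700, 2700]);


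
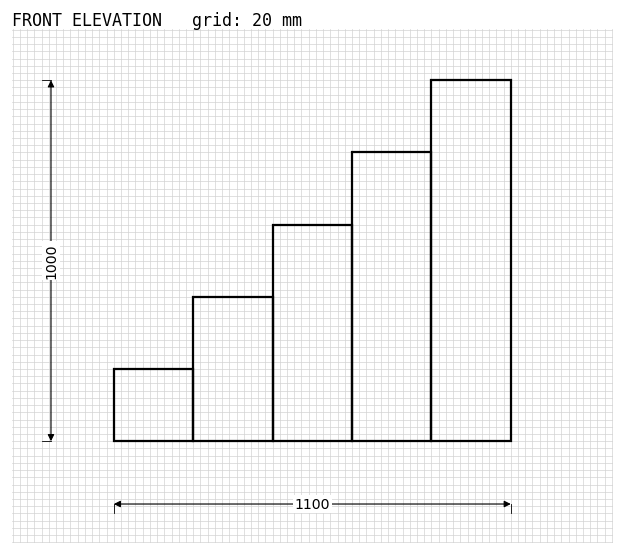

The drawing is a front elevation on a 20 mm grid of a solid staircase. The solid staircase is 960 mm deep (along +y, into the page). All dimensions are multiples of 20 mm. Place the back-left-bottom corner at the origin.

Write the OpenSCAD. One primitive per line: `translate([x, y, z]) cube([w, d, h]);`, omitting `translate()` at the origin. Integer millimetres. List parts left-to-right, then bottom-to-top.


cube([220, 960, 200]);
translate([220, 0, 0]) cube([220, 960, 400]);
translate([440, 0, 0]) cube([220, 960, 600]);
translate([660, 0, 0]) cube([220, 960, 800]);
translate([880, 0, 0]) cube([220, 960, 1000]);


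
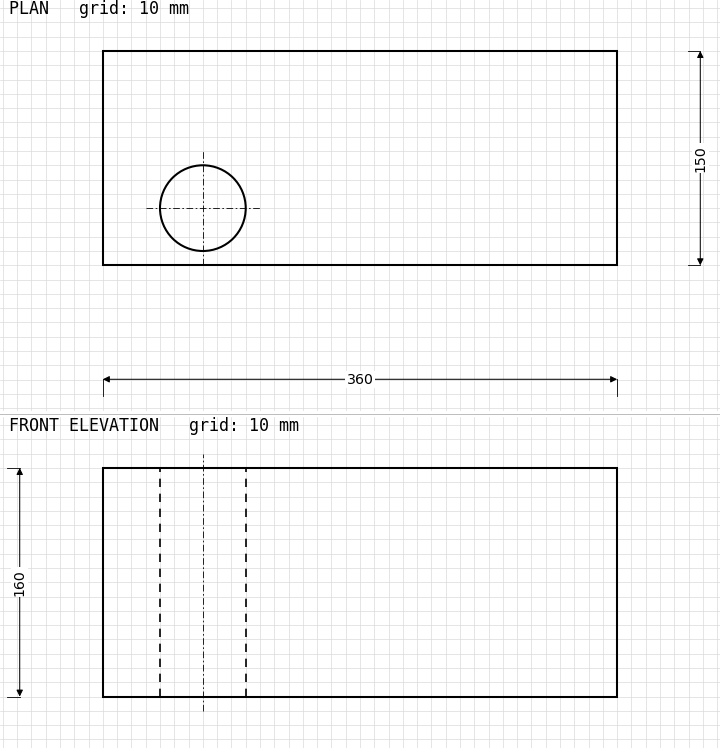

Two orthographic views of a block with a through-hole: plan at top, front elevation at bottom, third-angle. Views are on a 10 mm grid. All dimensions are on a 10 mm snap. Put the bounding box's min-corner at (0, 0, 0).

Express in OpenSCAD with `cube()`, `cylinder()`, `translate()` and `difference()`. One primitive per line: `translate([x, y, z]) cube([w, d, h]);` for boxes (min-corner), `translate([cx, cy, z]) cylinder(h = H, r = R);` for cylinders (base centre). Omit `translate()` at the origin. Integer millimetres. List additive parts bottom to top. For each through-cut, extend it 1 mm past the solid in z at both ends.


difference() {
  cube([360, 150, 160]);
  translate([70, 40, -1]) cylinder(h = 162, r = 30);
}


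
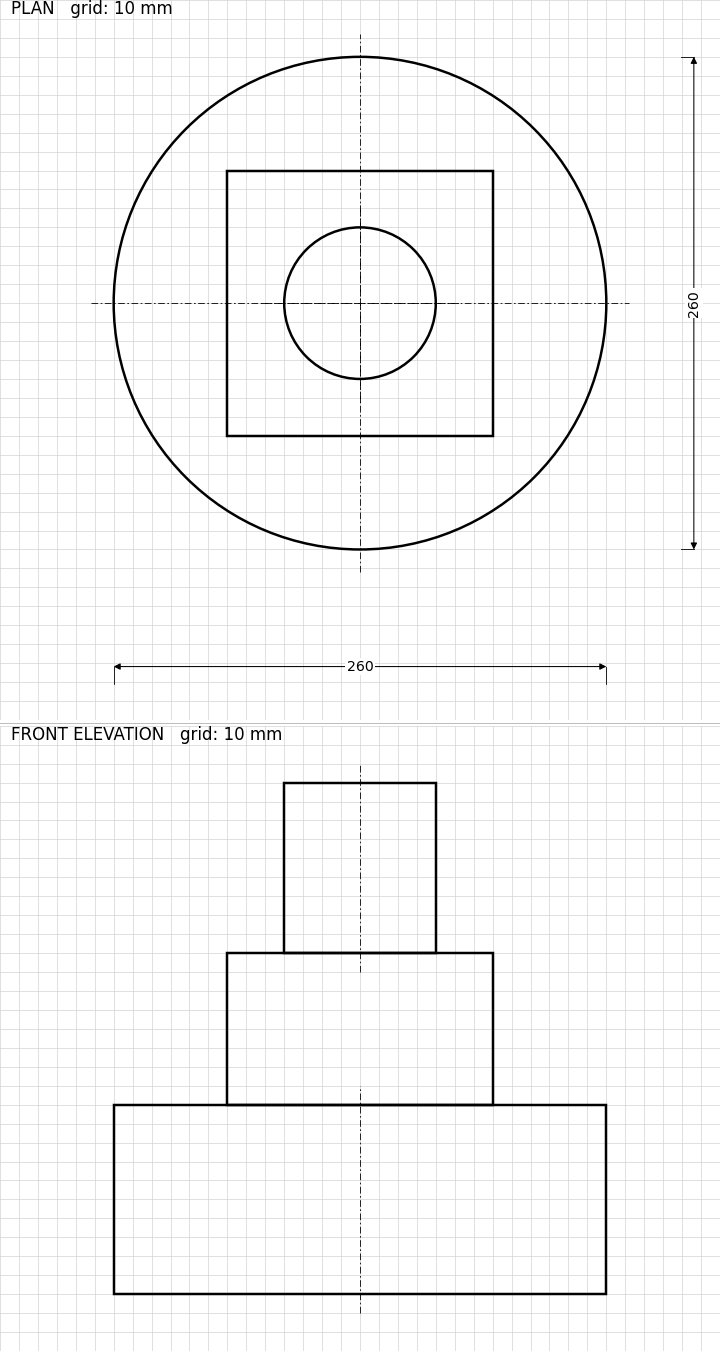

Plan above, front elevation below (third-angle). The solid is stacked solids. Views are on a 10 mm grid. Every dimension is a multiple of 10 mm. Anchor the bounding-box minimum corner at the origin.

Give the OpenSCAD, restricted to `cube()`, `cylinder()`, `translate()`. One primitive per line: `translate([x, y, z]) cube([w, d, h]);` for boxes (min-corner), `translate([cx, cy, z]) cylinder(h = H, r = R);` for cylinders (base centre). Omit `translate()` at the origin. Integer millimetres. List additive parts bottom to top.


translate([130, 130, 0]) cylinder(h = 100, r = 130);
translate([60, 60, 100]) cube([140, 140, 80]);
translate([130, 130, 180]) cylinder(h = 90, r = 40);
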